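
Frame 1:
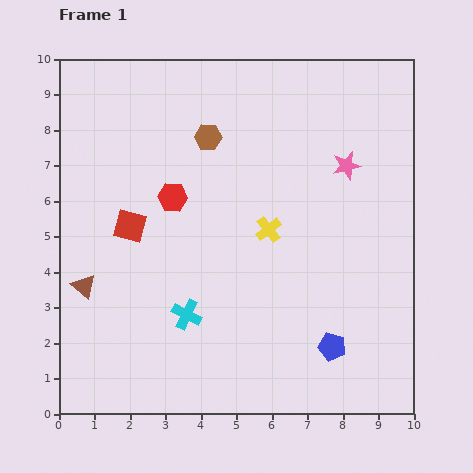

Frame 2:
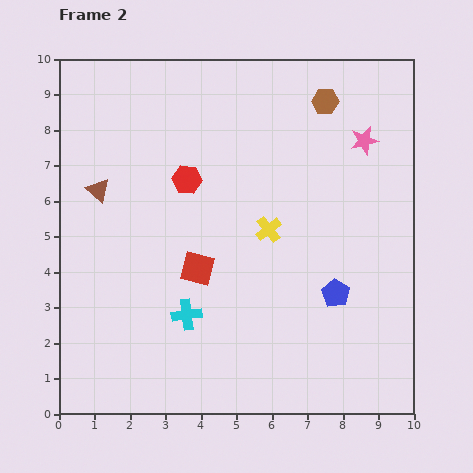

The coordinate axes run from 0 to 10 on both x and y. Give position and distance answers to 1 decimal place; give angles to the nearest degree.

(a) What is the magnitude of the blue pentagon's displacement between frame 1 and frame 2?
1.5

The blue pentagon moved from (7.7, 1.9) to (7.8, 3.4), a distance of √(0.1² + 1.5²) ≈ 1.5.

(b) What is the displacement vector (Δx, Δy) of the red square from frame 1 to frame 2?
(1.9, -1.2)

The red square was at (2.0, 5.3) in frame 1 and (3.9, 4.1) in frame 2.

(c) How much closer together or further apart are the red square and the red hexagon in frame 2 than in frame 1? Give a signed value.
+1.1

Distance in frame 1: 1.4. Distance in frame 2: 2.5.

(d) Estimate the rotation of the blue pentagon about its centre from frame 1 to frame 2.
18° clockwise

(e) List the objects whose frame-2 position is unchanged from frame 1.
the yellow cross, the cyan cross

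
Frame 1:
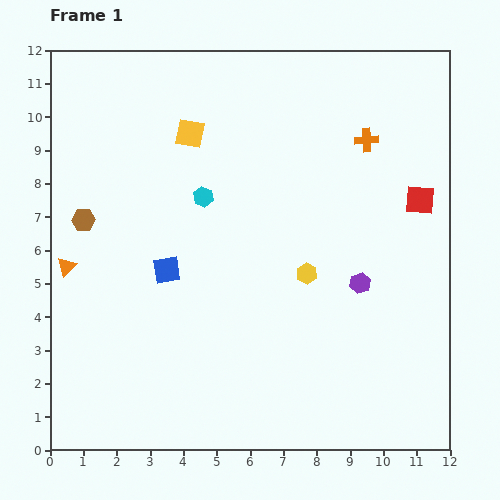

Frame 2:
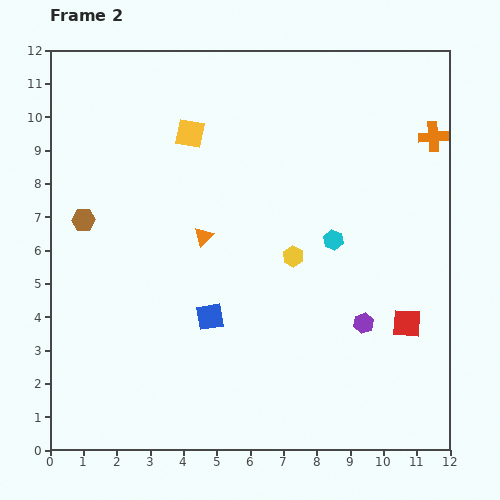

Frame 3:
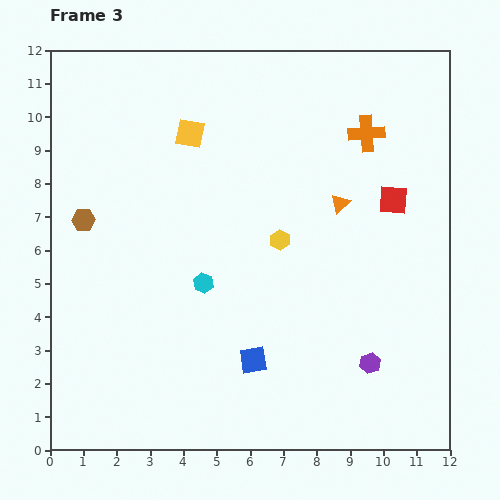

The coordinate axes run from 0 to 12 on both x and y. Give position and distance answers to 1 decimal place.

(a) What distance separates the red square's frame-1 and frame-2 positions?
3.7

The red square moved from (11.1, 7.5) to (10.7, 3.8), a distance of √(0.4² + 3.7²) ≈ 3.7.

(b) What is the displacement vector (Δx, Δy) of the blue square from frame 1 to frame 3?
(2.6, -2.7)

The blue square was at (3.5, 5.4) in frame 1 and (6.1, 2.7) in frame 3.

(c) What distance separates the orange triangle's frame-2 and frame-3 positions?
4.2

The orange triangle moved from (4.6, 6.4) to (8.7, 7.4), a distance of √(4.1² + 1.0²) ≈ 4.2.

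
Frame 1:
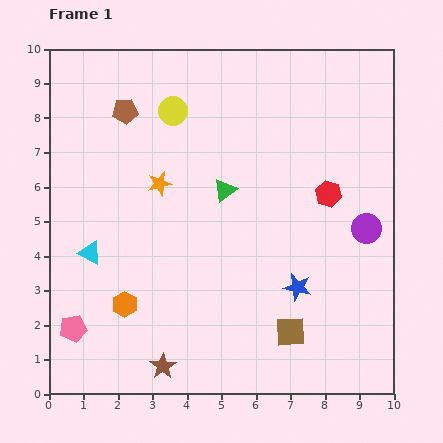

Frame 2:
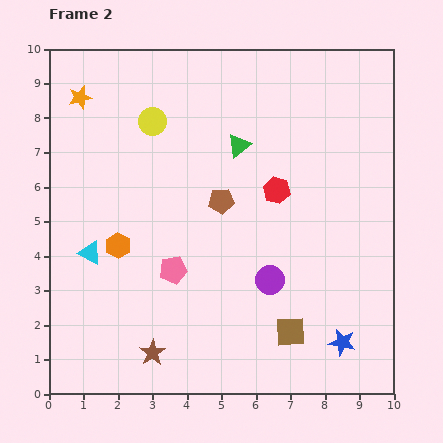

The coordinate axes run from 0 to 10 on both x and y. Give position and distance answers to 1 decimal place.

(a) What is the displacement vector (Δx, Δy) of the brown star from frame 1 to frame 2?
(-0.3, 0.4)

The brown star was at (3.3, 0.8) in frame 1 and (3.0, 1.2) in frame 2.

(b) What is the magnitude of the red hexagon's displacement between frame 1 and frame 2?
1.5

The red hexagon moved from (8.1, 5.8) to (6.6, 5.9), a distance of √(1.5² + 0.1²) ≈ 1.5.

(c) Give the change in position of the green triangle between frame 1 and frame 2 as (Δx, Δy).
(0.4, 1.3)

The green triangle was at (5.1, 5.9) in frame 1 and (5.5, 7.2) in frame 2.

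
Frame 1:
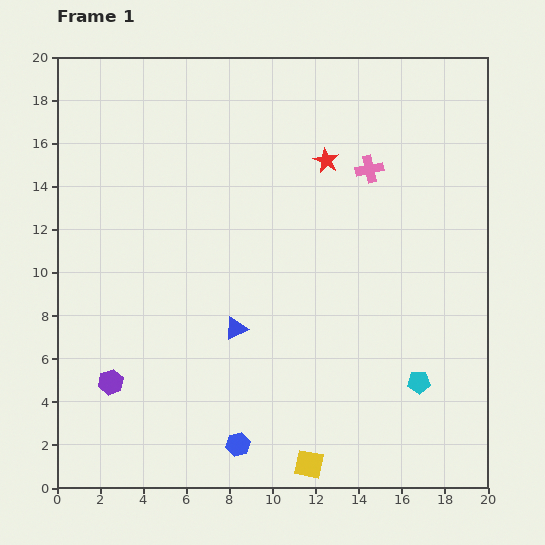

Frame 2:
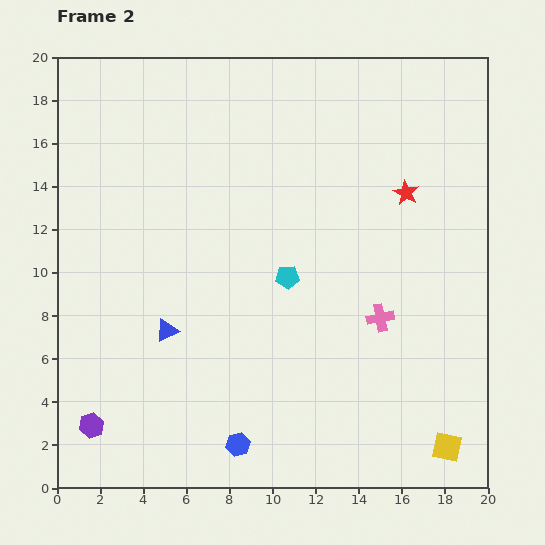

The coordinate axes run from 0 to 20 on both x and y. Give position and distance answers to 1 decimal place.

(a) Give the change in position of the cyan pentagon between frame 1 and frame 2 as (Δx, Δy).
(-6.1, 4.9)

The cyan pentagon was at (16.8, 4.9) in frame 1 and (10.7, 9.8) in frame 2.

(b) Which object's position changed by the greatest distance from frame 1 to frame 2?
the cyan pentagon

(moved 7.8; next 6.9)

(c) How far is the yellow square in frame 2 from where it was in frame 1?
6.4

The yellow square moved from (11.7, 1.1) to (18.1, 1.9), a distance of √(6.4² + 0.8²) ≈ 6.4.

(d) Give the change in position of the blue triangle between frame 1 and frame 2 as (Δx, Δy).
(-3.2, -0.1)

The blue triangle was at (8.3, 7.4) in frame 1 and (5.1, 7.3) in frame 2.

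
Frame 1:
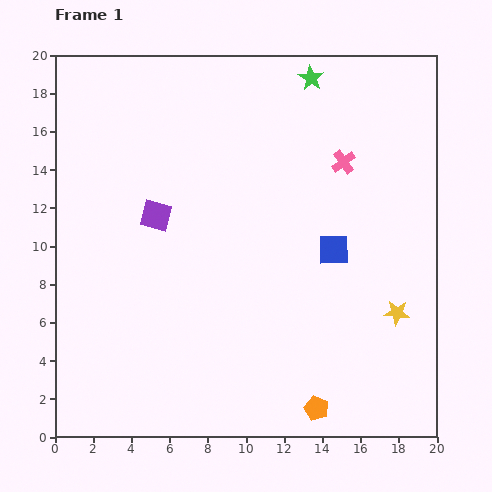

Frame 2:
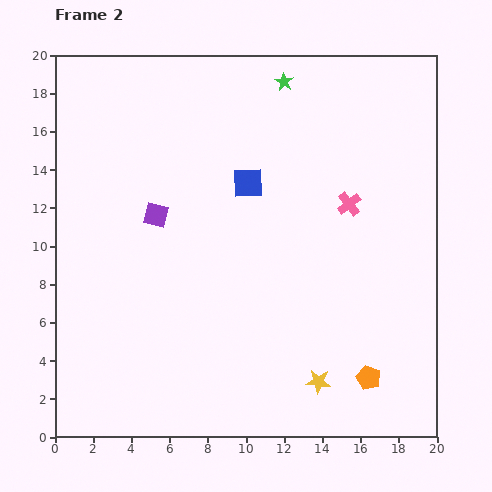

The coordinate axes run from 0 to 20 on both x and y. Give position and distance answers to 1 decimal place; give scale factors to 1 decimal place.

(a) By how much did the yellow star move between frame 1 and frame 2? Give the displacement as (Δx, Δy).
(-4.1, -3.6)

The yellow star was at (17.9, 6.5) in frame 1 and (13.8, 2.9) in frame 2.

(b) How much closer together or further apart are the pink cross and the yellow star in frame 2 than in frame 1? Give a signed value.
+1.0

Distance in frame 1: 8.4. Distance in frame 2: 9.4.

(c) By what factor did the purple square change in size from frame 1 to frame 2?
0.8×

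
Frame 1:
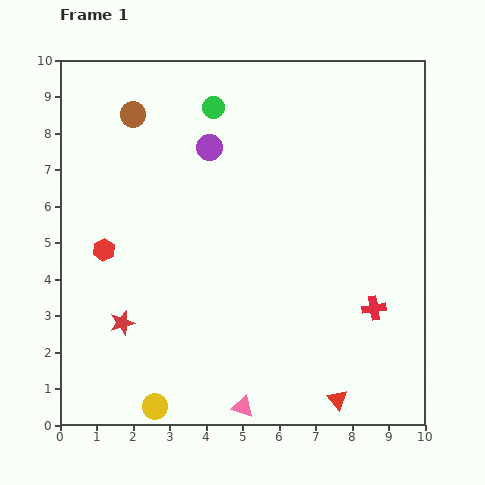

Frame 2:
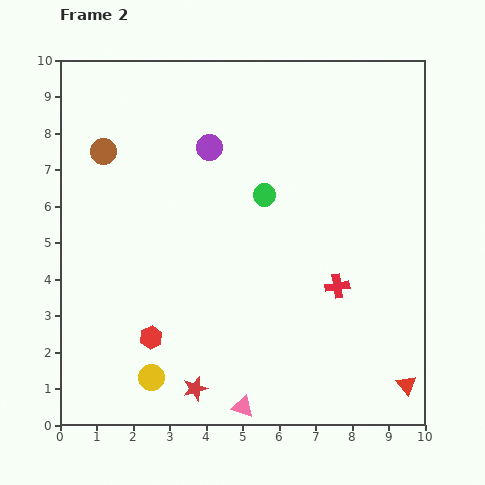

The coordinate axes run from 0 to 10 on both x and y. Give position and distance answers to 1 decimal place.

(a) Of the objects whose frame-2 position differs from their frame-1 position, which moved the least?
the yellow circle

(moved 0.8)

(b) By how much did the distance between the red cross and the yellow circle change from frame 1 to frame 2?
-0.9

Distance in frame 1: 6.6. Distance in frame 2: 5.7.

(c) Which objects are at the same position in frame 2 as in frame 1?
the purple circle, the pink triangle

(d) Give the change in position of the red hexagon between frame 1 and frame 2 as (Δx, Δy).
(1.3, -2.4)

The red hexagon was at (1.2, 4.8) in frame 1 and (2.5, 2.4) in frame 2.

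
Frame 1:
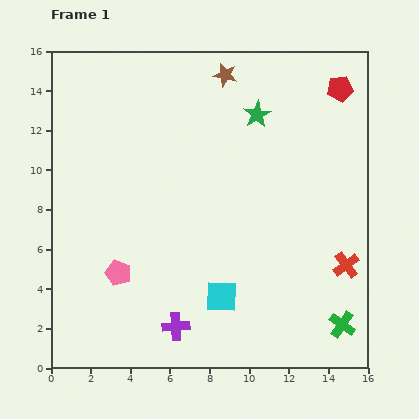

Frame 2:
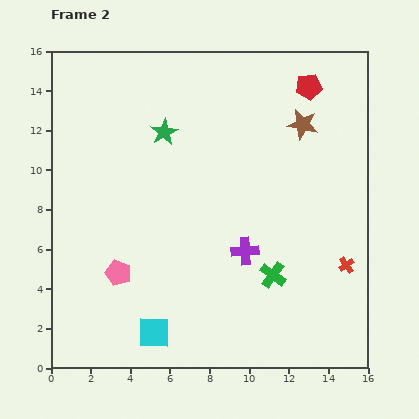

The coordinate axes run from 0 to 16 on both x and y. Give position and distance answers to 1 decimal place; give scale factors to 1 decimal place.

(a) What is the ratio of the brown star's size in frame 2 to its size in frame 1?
1.3×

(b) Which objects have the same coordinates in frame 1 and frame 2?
the pink pentagon, the red cross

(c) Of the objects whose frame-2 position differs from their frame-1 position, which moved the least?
the red pentagon

(moved 1.6)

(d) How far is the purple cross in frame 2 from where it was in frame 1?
5.2

The purple cross moved from (6.3, 2.1) to (9.8, 5.9), a distance of √(3.5² + 3.8²) ≈ 5.2.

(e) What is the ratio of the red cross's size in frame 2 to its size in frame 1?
0.6×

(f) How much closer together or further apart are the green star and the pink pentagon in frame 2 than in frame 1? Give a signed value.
-3.1

Distance in frame 1: 10.6. Distance in frame 2: 7.5.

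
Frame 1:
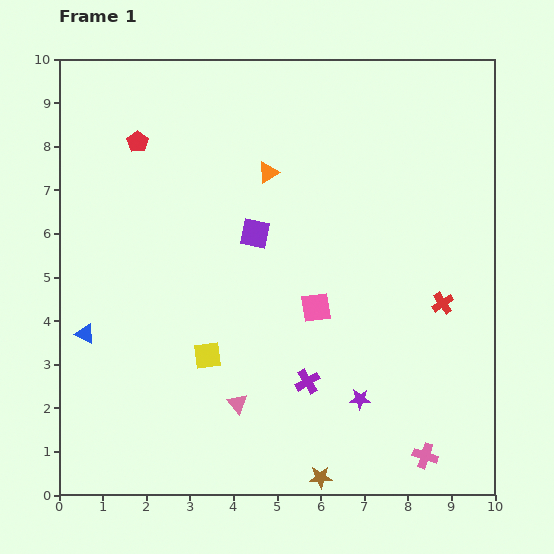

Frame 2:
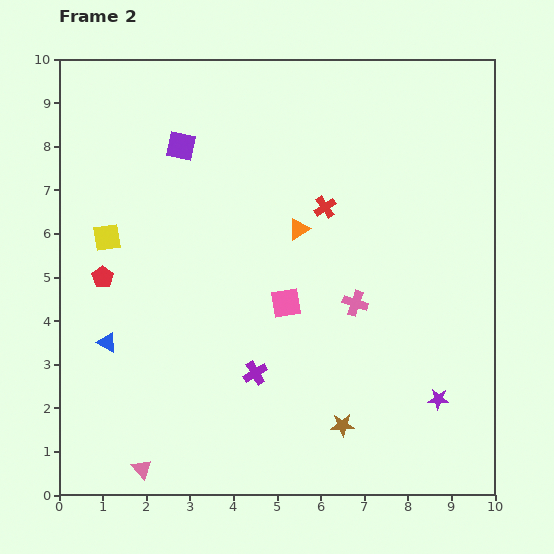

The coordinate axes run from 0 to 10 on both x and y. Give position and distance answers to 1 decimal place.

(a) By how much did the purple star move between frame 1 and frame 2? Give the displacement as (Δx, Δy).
(1.8, 0.0)

The purple star was at (6.9, 2.2) in frame 1 and (8.7, 2.2) in frame 2.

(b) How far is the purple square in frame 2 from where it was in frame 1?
2.6

The purple square moved from (4.5, 6.0) to (2.8, 8.0), a distance of √(1.7² + 2.0²) ≈ 2.6.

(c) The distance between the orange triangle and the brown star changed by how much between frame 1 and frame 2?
-2.5

Distance in frame 1: 7.1. Distance in frame 2: 4.6.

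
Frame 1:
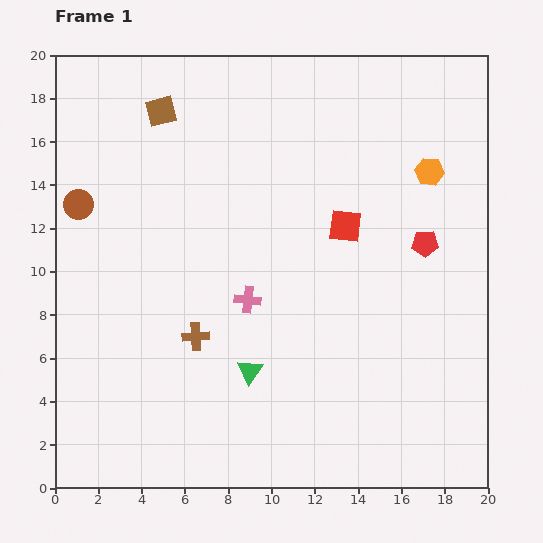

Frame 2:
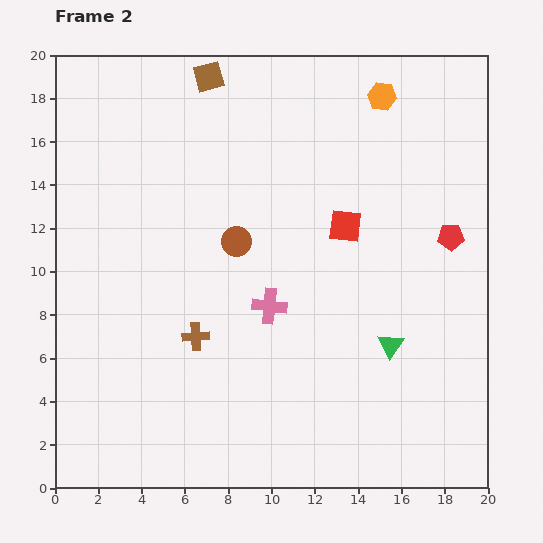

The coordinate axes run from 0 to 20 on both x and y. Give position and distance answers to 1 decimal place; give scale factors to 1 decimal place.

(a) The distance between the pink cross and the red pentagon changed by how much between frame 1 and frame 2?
+0.4

Distance in frame 1: 8.6. Distance in frame 2: 9.0.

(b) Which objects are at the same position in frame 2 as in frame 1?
the brown cross, the red square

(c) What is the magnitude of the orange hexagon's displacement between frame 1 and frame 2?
4.1

The orange hexagon moved from (17.3, 14.6) to (15.1, 18.1), a distance of √(2.2² + 3.5²) ≈ 4.1.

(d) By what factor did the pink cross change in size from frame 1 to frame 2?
1.3×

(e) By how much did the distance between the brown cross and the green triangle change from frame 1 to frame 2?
+6.0

Distance in frame 1: 3.0. Distance in frame 2: 9.0.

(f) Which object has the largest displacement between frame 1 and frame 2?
the brown circle

(moved 7.5; next 6.6)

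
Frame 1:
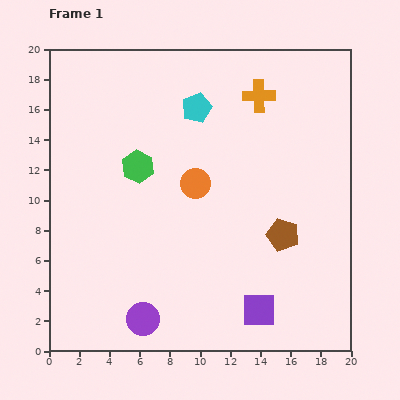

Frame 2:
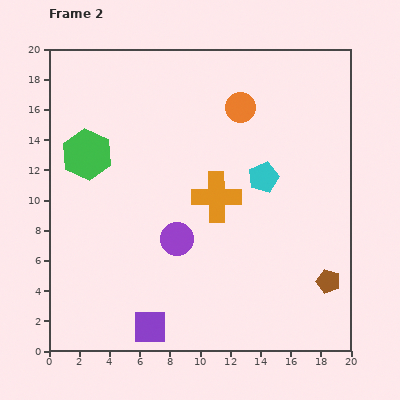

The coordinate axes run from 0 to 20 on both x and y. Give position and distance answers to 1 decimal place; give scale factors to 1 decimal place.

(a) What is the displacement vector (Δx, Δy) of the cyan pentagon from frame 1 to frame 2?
(4.4, -4.6)

The cyan pentagon was at (9.8, 16.1) in frame 1 and (14.2, 11.5) in frame 2.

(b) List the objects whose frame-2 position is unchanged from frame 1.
none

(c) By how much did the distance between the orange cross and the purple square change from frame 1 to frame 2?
-4.5

Distance in frame 1: 14.2. Distance in frame 2: 9.7.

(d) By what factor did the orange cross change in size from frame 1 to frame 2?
1.5×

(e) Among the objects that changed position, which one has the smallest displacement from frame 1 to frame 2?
the green hexagon

(moved 3.5)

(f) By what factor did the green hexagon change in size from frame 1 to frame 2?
1.5×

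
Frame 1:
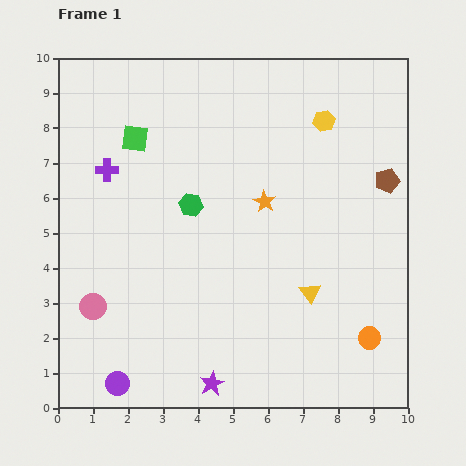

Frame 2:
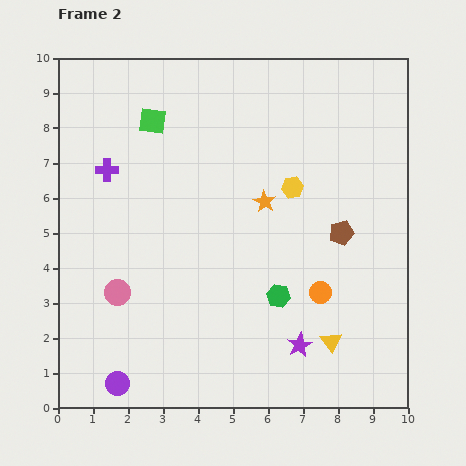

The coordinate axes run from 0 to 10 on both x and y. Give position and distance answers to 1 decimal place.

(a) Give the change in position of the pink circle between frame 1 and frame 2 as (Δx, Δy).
(0.7, 0.4)

The pink circle was at (1.0, 2.9) in frame 1 and (1.7, 3.3) in frame 2.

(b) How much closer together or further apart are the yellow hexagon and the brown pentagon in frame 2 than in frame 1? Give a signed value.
-0.6

Distance in frame 1: 2.5. Distance in frame 2: 1.9.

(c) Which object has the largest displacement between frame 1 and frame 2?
the green hexagon

(moved 3.6; next 2.7)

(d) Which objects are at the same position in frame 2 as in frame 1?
the orange star, the purple circle, the purple cross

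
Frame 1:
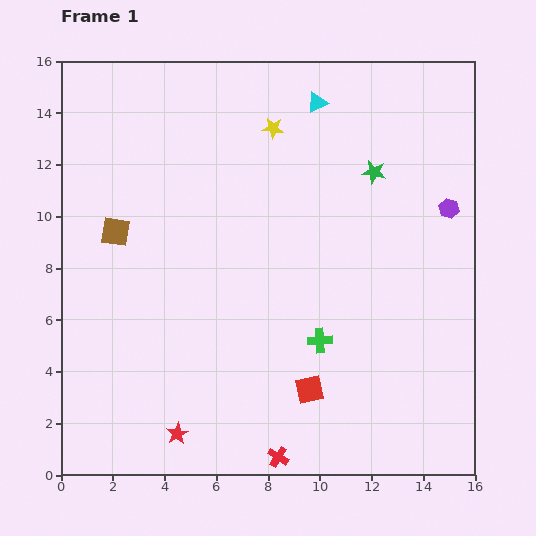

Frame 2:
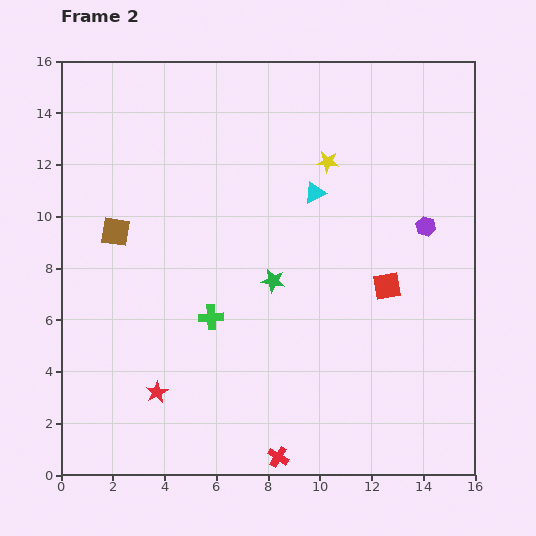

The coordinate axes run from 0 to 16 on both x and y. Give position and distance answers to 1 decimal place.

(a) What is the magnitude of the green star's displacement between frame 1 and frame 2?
5.7

The green star moved from (12.1, 11.7) to (8.2, 7.5), a distance of √(3.9² + 4.2²) ≈ 5.7.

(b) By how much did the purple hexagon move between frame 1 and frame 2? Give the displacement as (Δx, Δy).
(-0.9, -0.7)

The purple hexagon was at (15.0, 10.3) in frame 1 and (14.1, 9.6) in frame 2.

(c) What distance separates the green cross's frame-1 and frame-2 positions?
4.3

The green cross moved from (10.0, 5.2) to (5.8, 6.1), a distance of √(4.2² + 0.9²) ≈ 4.3.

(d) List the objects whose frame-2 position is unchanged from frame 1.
the brown square, the red cross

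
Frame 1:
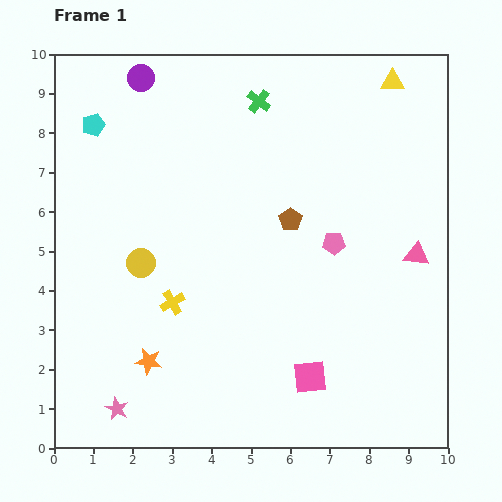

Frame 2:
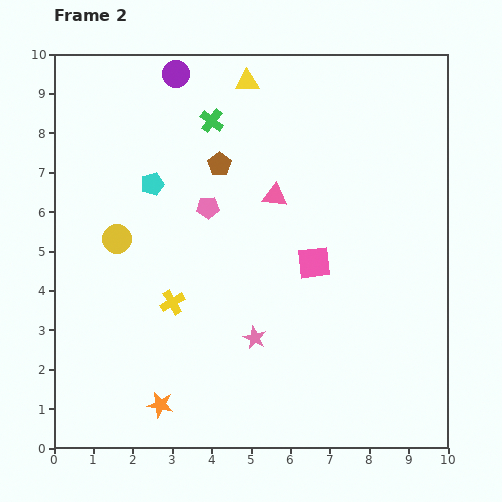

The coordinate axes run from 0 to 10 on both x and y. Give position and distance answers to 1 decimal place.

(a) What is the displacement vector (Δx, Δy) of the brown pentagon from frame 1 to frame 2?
(-1.8, 1.4)

The brown pentagon was at (6.0, 5.8) in frame 1 and (4.2, 7.2) in frame 2.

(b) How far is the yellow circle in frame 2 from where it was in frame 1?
0.8

The yellow circle moved from (2.2, 4.7) to (1.6, 5.3), a distance of √(0.6² + 0.6²) ≈ 0.8.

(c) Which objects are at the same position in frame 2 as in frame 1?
the yellow cross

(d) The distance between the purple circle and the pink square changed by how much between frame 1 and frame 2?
-2.8

Distance in frame 1: 8.7. Distance in frame 2: 5.9.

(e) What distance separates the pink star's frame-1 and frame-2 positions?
3.9

The pink star moved from (1.6, 1.0) to (5.1, 2.8), a distance of √(3.5² + 1.8²) ≈ 3.9.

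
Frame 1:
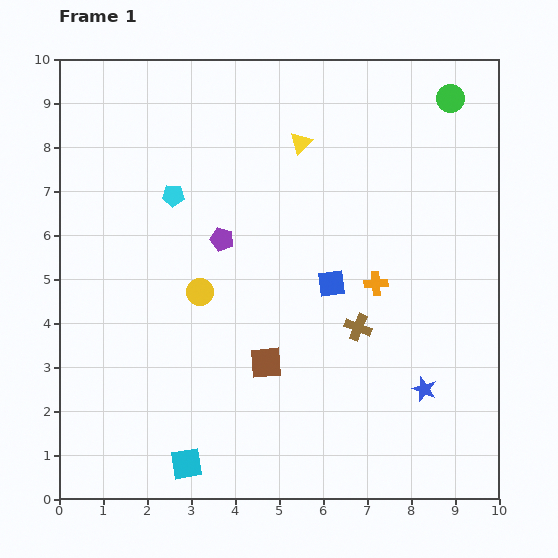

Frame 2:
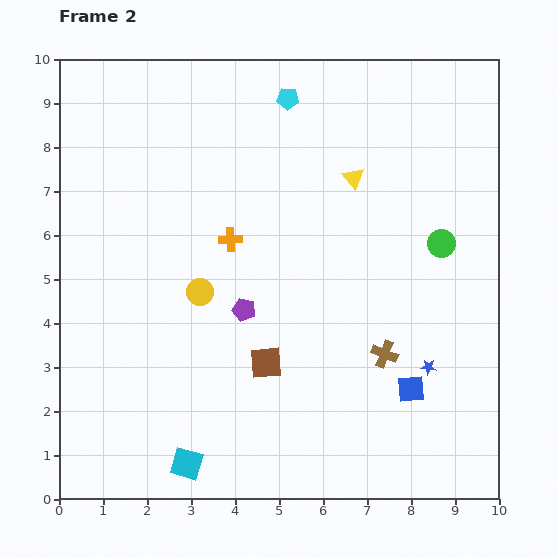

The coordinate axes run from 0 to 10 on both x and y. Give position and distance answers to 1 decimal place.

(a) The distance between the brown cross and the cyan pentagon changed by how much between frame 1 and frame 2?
+1.0

Distance in frame 1: 5.2. Distance in frame 2: 6.2.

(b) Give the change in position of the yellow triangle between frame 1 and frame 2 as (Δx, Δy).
(1.2, -0.8)

The yellow triangle was at (5.5, 8.1) in frame 1 and (6.7, 7.3) in frame 2.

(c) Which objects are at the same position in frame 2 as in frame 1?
the cyan square, the brown square, the yellow circle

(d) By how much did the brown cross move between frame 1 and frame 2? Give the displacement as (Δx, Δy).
(0.6, -0.6)

The brown cross was at (6.8, 3.9) in frame 1 and (7.4, 3.3) in frame 2.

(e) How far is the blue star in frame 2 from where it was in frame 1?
0.5

The blue star moved from (8.3, 2.5) to (8.4, 3.0), a distance of √(0.1² + 0.5²) ≈ 0.5.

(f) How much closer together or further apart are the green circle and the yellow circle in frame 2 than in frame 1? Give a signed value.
-1.6

Distance in frame 1: 7.2. Distance in frame 2: 5.6.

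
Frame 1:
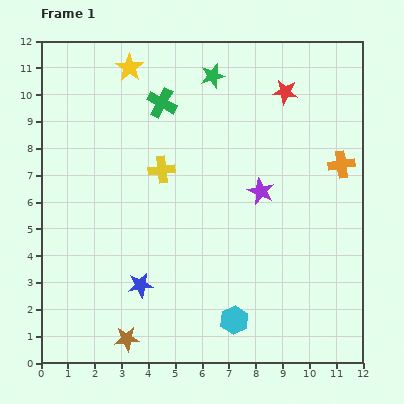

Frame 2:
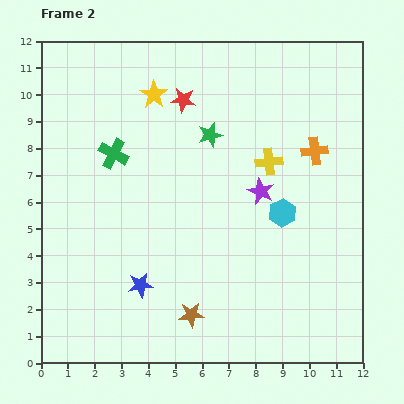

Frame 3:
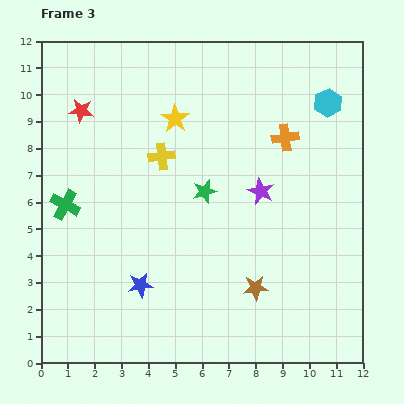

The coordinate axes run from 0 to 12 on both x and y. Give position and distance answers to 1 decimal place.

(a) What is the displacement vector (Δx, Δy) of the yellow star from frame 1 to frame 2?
(0.9, -1.0)

The yellow star was at (3.3, 11.0) in frame 1 and (4.2, 10.0) in frame 2.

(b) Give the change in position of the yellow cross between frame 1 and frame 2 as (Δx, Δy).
(4.0, 0.3)

The yellow cross was at (4.5, 7.2) in frame 1 and (8.5, 7.5) in frame 2.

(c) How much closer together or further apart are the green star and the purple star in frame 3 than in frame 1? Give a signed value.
-2.6

Distance in frame 1: 4.7. Distance in frame 3: 2.1.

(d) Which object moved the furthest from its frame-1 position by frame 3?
the cyan hexagon

(moved 8.8; next 7.6)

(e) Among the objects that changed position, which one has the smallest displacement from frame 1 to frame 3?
the yellow cross

(moved 0.5)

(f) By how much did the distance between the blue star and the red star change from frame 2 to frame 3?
-0.2

Distance in frame 2: 7.1. Distance in frame 3: 6.9.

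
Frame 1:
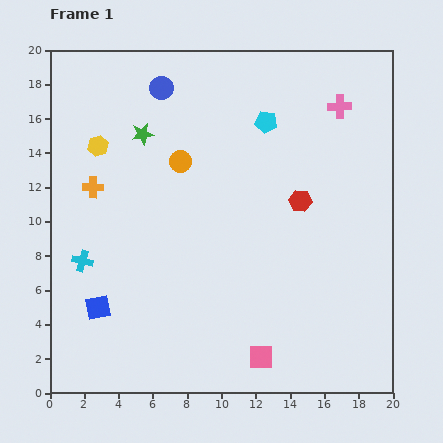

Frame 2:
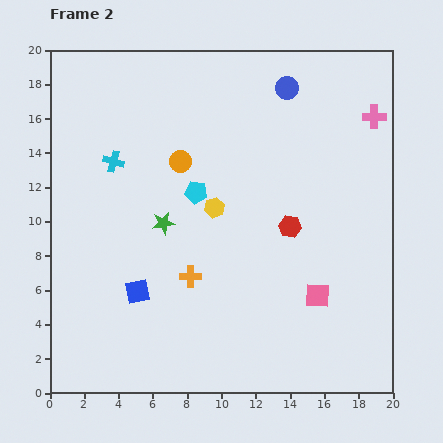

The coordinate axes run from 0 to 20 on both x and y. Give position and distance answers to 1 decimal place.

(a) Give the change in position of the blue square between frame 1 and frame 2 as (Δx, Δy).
(2.3, 0.9)

The blue square was at (2.8, 5.0) in frame 1 and (5.1, 5.9) in frame 2.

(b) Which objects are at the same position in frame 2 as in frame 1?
the orange circle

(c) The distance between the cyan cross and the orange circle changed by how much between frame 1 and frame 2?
-4.2

Distance in frame 1: 8.1. Distance in frame 2: 3.9.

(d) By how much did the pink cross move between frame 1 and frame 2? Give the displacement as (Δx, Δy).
(2.0, -0.6)

The pink cross was at (16.9, 16.7) in frame 1 and (18.9, 16.1) in frame 2.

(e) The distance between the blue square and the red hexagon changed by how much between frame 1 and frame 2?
-3.6

Distance in frame 1: 13.3. Distance in frame 2: 9.7.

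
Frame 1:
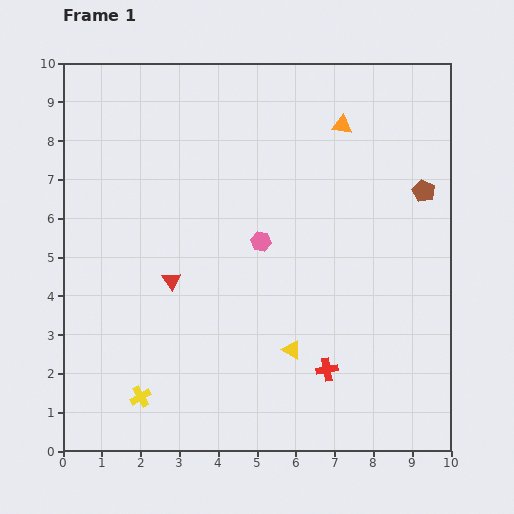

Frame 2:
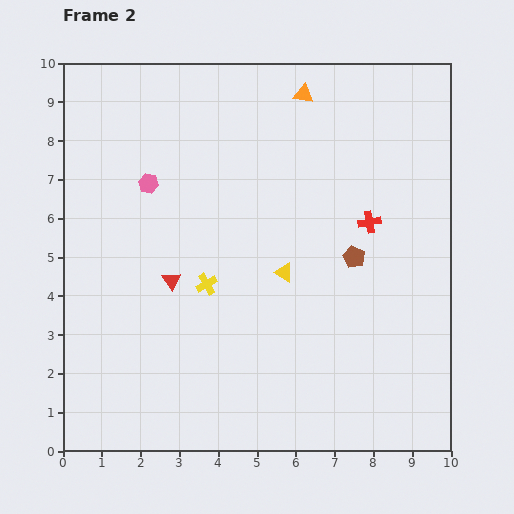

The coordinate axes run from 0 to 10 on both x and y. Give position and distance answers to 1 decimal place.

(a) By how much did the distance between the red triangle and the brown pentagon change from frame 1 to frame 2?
-2.2

Distance in frame 1: 6.9. Distance in frame 2: 4.7.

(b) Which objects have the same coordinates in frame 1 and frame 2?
the red triangle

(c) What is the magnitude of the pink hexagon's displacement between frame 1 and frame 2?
3.3

The pink hexagon moved from (5.1, 5.4) to (2.2, 6.9), a distance of √(2.9² + 1.5²) ≈ 3.3.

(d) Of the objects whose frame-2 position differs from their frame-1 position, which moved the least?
the orange triangle

(moved 1.3)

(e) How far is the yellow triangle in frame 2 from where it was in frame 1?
2.0

The yellow triangle moved from (5.9, 2.6) to (5.7, 4.6), a distance of √(0.2² + 2.0²) ≈ 2.0.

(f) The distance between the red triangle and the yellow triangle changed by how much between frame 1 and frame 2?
-0.7

Distance in frame 1: 3.6. Distance in frame 2: 2.9.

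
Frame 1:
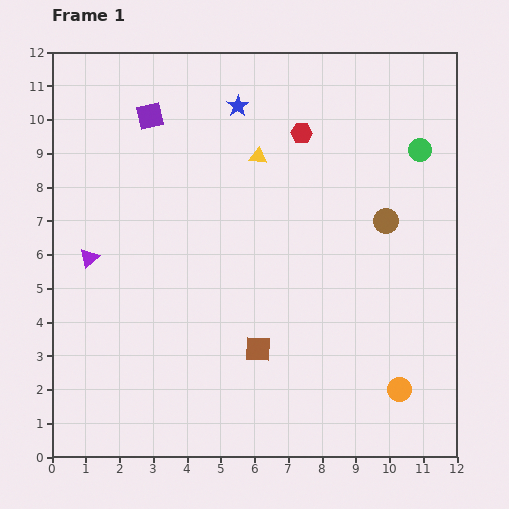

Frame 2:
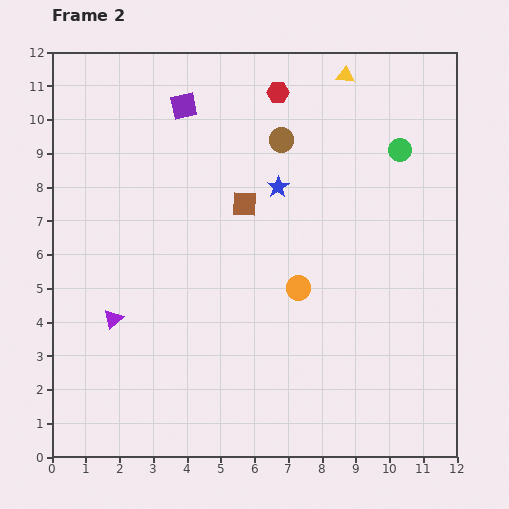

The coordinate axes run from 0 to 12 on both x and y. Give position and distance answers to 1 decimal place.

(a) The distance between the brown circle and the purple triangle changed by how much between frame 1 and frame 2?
-1.6

Distance in frame 1: 8.9. Distance in frame 2: 7.3.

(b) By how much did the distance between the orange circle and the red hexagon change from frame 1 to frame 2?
-2.3

Distance in frame 1: 8.1. Distance in frame 2: 5.8.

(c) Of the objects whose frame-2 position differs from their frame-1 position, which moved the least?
the green circle

(moved 0.6)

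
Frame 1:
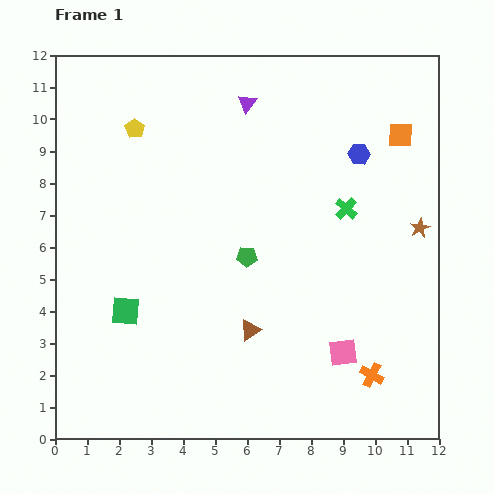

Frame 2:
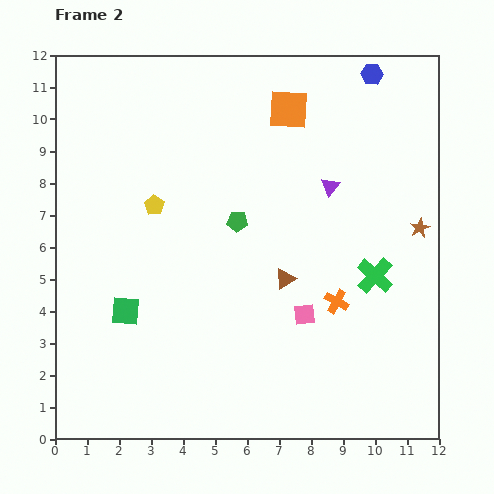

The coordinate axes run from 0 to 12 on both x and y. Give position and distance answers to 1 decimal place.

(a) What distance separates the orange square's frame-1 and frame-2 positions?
3.6

The orange square moved from (10.8, 9.5) to (7.3, 10.3), a distance of √(3.5² + 0.8²) ≈ 3.6.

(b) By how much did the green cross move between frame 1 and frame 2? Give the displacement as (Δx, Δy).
(0.9, -2.1)

The green cross was at (9.1, 7.2) in frame 1 and (10.0, 5.1) in frame 2.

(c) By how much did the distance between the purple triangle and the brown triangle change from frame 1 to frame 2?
-3.9

Distance in frame 1: 7.1. Distance in frame 2: 3.2.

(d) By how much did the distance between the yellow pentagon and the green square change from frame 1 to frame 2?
-2.3

Distance in frame 1: 5.7. Distance in frame 2: 3.4.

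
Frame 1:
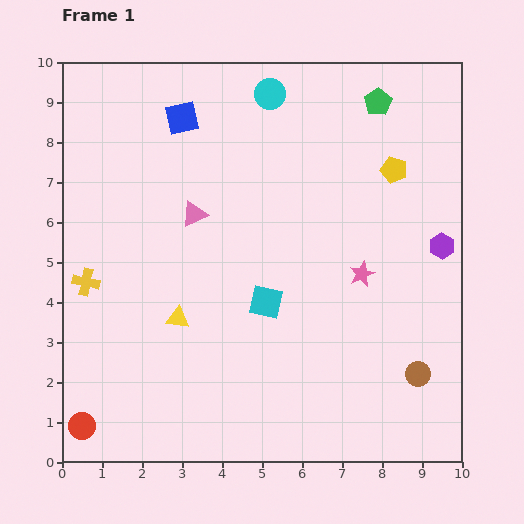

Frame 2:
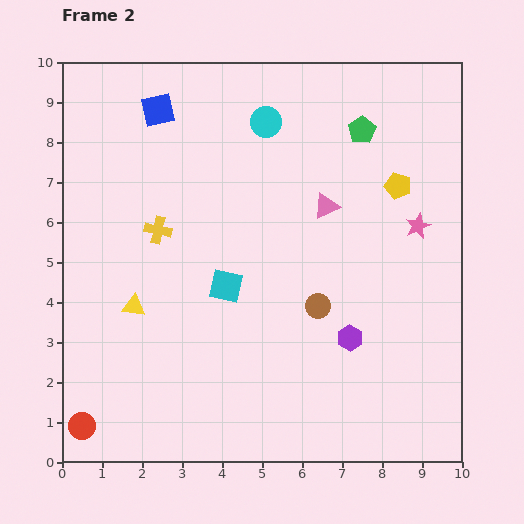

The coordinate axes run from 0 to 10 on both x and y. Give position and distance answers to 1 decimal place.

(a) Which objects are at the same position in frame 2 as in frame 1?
the red circle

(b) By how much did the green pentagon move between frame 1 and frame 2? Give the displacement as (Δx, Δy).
(-0.4, -0.7)

The green pentagon was at (7.9, 9.0) in frame 1 and (7.5, 8.3) in frame 2.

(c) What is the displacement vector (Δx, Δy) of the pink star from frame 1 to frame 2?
(1.4, 1.2)

The pink star was at (7.5, 4.7) in frame 1 and (8.9, 5.9) in frame 2.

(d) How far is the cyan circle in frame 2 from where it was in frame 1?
0.7

The cyan circle moved from (5.2, 9.2) to (5.1, 8.5), a distance of √(0.1² + 0.7²) ≈ 0.7.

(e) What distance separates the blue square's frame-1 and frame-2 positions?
0.6

The blue square moved from (3.0, 8.6) to (2.4, 8.8), a distance of √(0.6² + 0.2²) ≈ 0.6.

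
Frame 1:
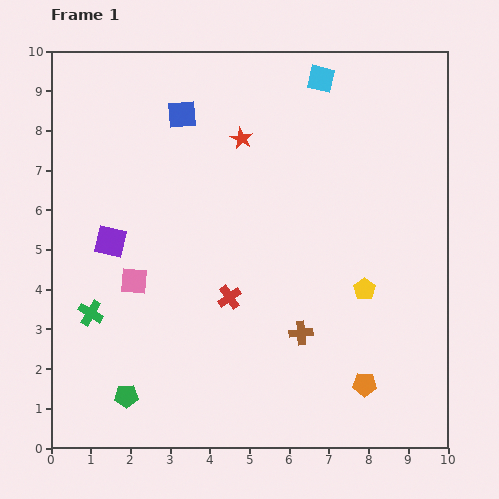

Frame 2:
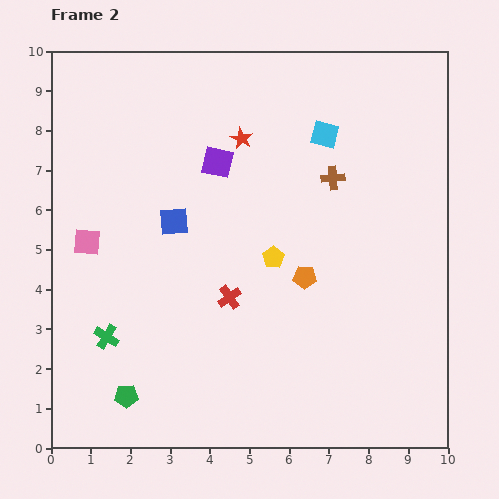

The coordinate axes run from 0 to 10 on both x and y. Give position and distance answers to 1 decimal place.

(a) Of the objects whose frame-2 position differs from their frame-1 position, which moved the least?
the green cross

(moved 0.7)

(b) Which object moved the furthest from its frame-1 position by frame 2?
the brown cross

(moved 4.0; next 3.4)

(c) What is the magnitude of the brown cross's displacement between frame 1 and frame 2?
4.0

The brown cross moved from (6.3, 2.9) to (7.1, 6.8), a distance of √(0.8² + 3.9²) ≈ 4.0.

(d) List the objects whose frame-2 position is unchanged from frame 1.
the red star, the green pentagon, the red cross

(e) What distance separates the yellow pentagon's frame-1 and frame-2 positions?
2.4

The yellow pentagon moved from (7.9, 4.0) to (5.6, 4.8), a distance of √(2.3² + 0.8²) ≈ 2.4.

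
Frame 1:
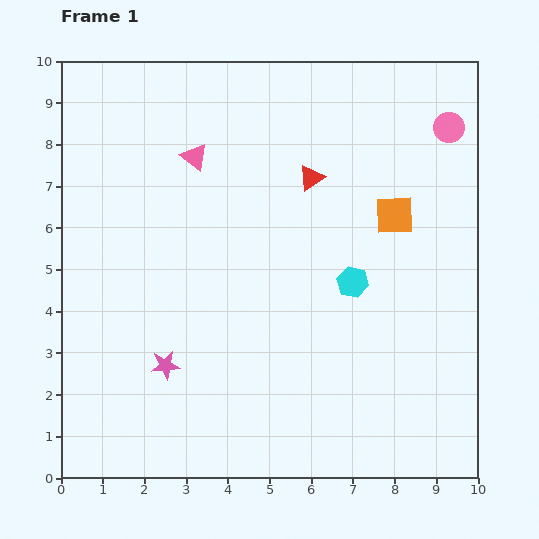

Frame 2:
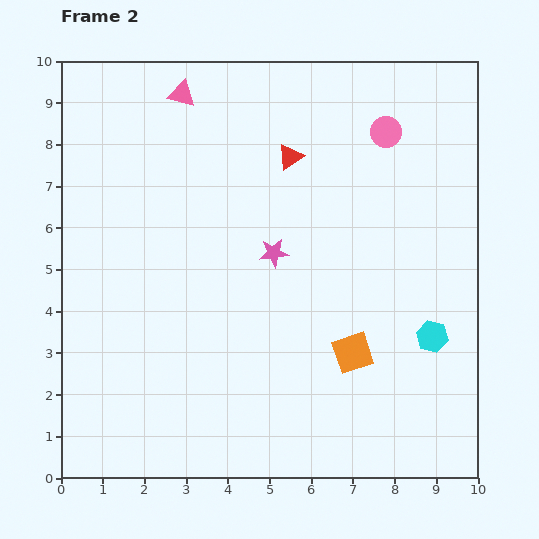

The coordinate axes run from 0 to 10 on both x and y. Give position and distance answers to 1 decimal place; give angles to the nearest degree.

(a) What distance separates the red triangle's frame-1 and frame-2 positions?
0.7

The red triangle moved from (6.0, 7.2) to (5.5, 7.7), a distance of √(0.5² + 0.5²) ≈ 0.7.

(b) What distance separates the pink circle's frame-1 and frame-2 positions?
1.5

The pink circle moved from (9.3, 8.4) to (7.8, 8.3), a distance of √(1.5² + 0.1²) ≈ 1.5.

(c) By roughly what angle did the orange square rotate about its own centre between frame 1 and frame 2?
16° counter-clockwise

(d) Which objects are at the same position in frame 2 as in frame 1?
none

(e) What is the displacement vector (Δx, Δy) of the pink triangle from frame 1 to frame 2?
(-0.3, 1.5)

The pink triangle was at (3.2, 7.7) in frame 1 and (2.9, 9.2) in frame 2.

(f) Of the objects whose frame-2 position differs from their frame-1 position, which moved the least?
the red triangle

(moved 0.7)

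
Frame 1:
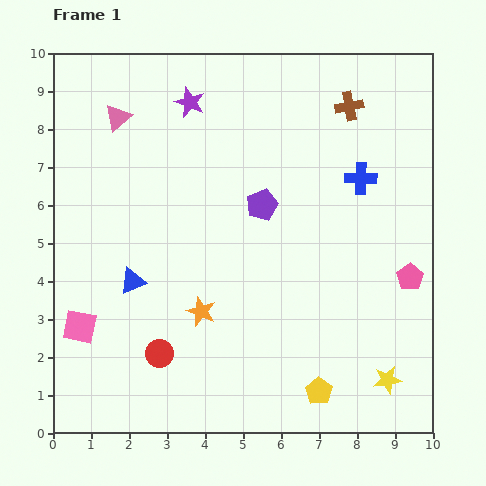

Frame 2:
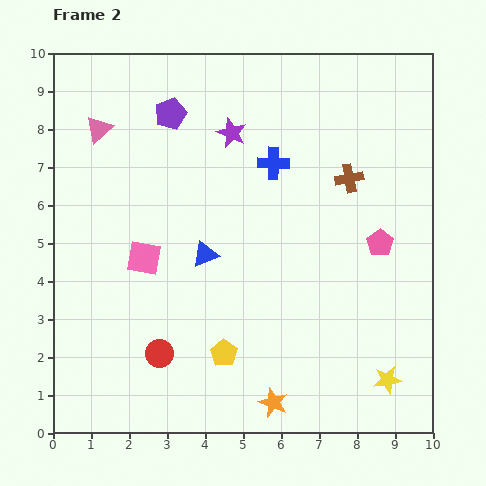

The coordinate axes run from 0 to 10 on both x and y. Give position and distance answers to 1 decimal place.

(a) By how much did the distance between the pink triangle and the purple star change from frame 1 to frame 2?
+1.6

Distance in frame 1: 1.9. Distance in frame 2: 3.5.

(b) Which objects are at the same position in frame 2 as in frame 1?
the yellow star, the red circle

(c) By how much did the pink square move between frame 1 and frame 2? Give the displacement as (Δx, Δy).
(1.7, 1.8)

The pink square was at (0.7, 2.8) in frame 1 and (2.4, 4.6) in frame 2.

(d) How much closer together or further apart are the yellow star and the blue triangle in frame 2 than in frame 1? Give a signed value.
-1.4

Distance in frame 1: 7.2. Distance in frame 2: 5.8.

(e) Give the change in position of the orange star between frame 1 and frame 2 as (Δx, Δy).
(1.9, -2.4)

The orange star was at (3.9, 3.2) in frame 1 and (5.8, 0.8) in frame 2.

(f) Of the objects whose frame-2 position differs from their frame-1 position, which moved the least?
the pink triangle

(moved 0.6)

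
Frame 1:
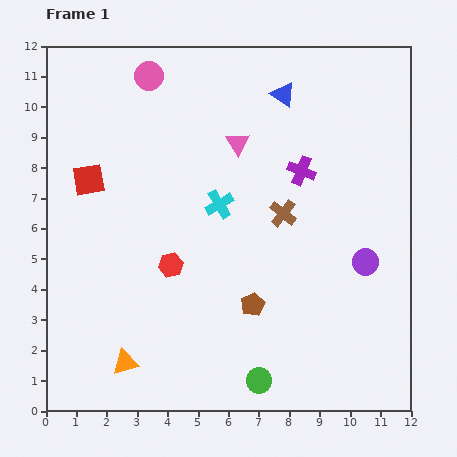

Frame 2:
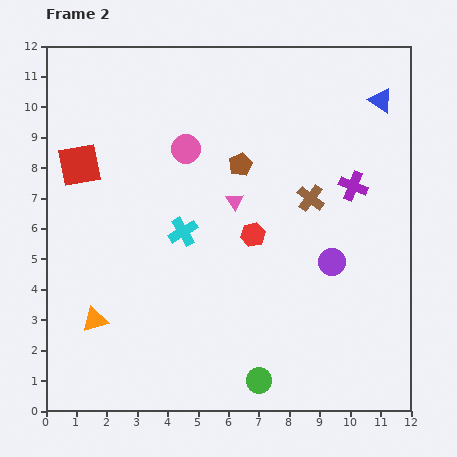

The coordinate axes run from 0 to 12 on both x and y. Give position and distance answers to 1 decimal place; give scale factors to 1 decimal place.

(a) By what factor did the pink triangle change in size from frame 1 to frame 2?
0.7×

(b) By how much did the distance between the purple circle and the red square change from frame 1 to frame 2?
-0.6

Distance in frame 1: 9.5. Distance in frame 2: 8.9.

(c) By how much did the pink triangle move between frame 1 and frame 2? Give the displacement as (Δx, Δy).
(-0.1, -1.9)

The pink triangle was at (6.3, 8.8) in frame 1 and (6.2, 6.9) in frame 2.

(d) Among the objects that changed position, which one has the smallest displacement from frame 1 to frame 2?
the red square

(moved 0.6)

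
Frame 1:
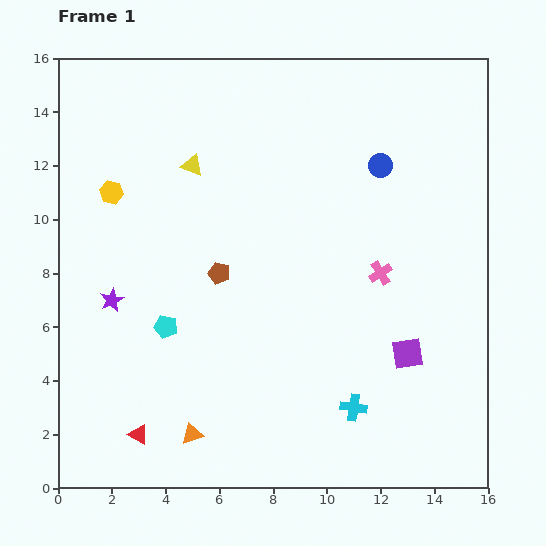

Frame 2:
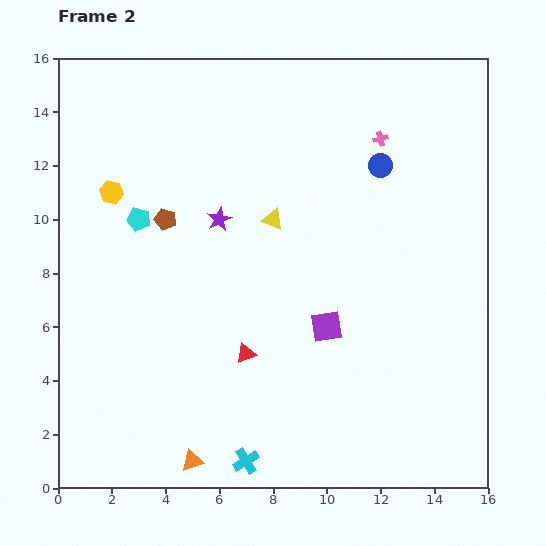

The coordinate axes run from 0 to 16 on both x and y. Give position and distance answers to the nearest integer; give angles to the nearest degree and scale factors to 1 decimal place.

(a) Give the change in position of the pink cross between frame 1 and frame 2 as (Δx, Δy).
(0, 5)

The pink cross was at (12, 8) in frame 1 and (12, 13) in frame 2.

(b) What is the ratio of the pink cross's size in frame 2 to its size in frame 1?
0.6×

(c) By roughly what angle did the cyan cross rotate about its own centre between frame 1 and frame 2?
40° counter-clockwise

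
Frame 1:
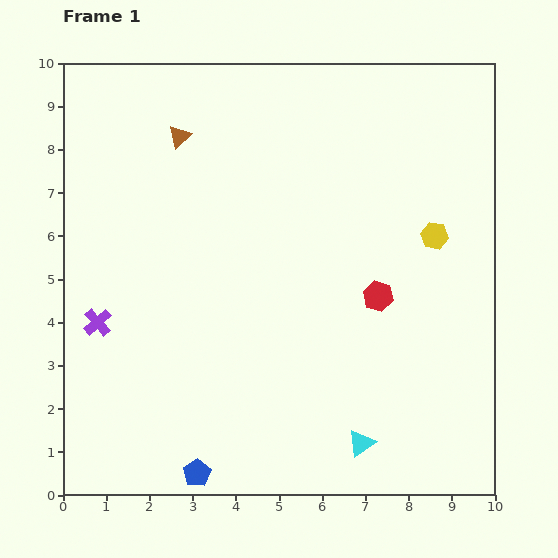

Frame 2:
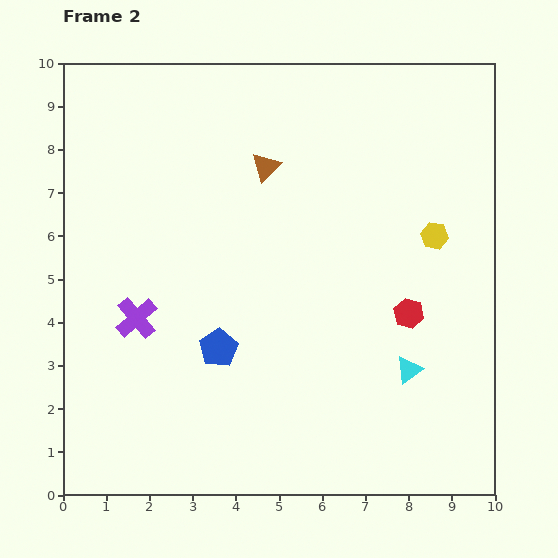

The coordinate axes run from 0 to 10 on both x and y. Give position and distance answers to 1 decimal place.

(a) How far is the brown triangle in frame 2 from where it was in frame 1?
2.1

The brown triangle moved from (2.7, 8.3) to (4.7, 7.6), a distance of √(2.0² + 0.7²) ≈ 2.1.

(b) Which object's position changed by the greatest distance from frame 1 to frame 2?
the blue pentagon

(moved 2.9; next 2.1)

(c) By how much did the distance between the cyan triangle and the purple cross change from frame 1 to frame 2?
-0.3

Distance in frame 1: 6.7. Distance in frame 2: 6.4.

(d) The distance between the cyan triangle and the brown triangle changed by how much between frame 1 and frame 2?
-2.5

Distance in frame 1: 8.2. Distance in frame 2: 5.7.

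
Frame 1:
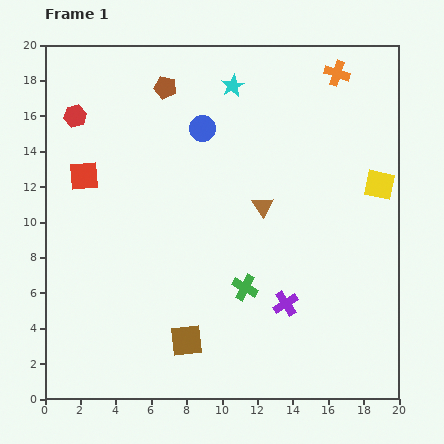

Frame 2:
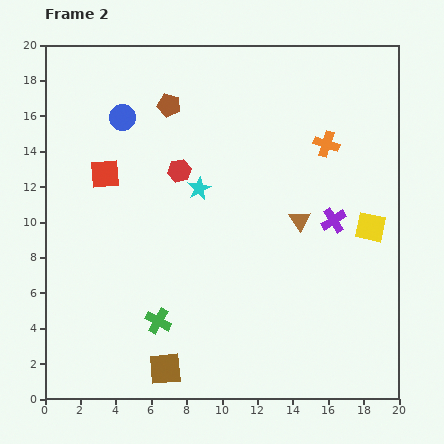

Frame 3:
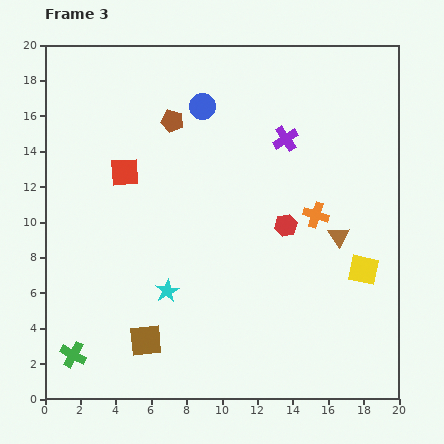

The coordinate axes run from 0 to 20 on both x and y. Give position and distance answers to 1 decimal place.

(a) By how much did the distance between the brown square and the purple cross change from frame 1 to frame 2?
+6.7

Distance in frame 1: 6.0. Distance in frame 2: 12.7.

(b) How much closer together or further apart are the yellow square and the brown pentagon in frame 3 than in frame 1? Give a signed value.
+0.4

Distance in frame 1: 13.3. Distance in frame 3: 13.7.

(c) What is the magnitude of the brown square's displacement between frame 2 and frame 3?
1.9

The brown square moved from (6.8, 1.7) to (5.7, 3.3), a distance of √(1.1² + 1.6²) ≈ 1.9.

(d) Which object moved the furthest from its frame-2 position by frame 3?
the red hexagon

(moved 6.8; next 6.1)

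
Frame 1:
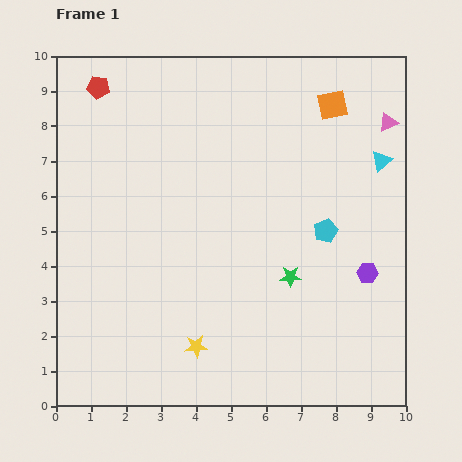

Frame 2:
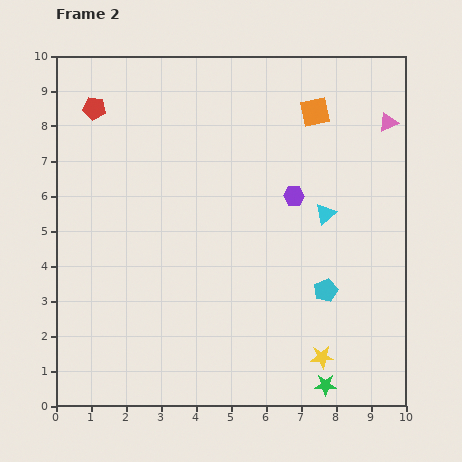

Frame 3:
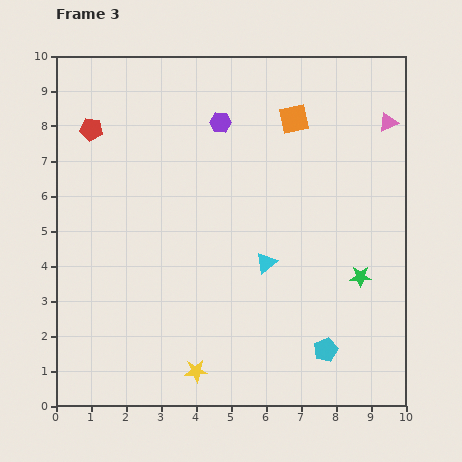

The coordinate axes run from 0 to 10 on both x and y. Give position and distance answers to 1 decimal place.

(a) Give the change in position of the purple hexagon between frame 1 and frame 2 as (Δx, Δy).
(-2.1, 2.2)

The purple hexagon was at (8.9, 3.8) in frame 1 and (6.8, 6.0) in frame 2.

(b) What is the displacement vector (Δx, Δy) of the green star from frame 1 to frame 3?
(2.0, 0.0)

The green star was at (6.7, 3.7) in frame 1 and (8.7, 3.7) in frame 3.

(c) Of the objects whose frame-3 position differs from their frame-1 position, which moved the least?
the yellow star

(moved 0.7)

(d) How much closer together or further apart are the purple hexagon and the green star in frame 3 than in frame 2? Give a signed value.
+0.4

Distance in frame 2: 5.5. Distance in frame 3: 5.9.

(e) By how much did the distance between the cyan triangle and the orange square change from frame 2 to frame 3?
+1.3

Distance in frame 2: 2.9. Distance in frame 3: 4.2.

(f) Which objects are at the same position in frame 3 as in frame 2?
the pink triangle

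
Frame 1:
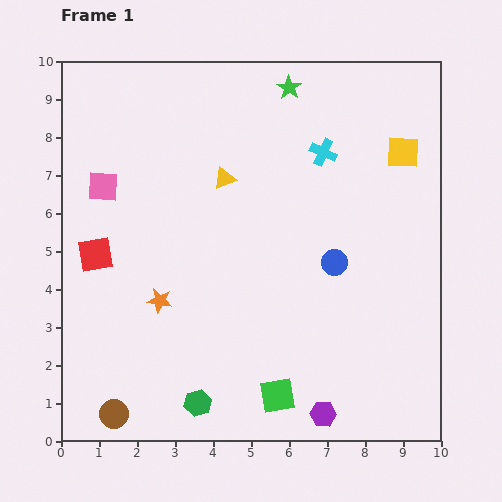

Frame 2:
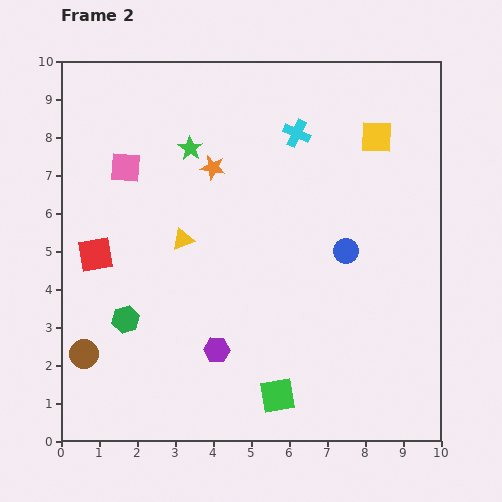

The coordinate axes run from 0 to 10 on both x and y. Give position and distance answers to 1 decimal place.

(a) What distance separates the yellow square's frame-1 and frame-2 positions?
0.8

The yellow square moved from (9.0, 7.6) to (8.3, 8.0), a distance of √(0.7² + 0.4²) ≈ 0.8.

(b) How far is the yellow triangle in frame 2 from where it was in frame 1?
1.9

The yellow triangle moved from (4.3, 6.9) to (3.2, 5.3), a distance of √(1.1² + 1.6²) ≈ 1.9.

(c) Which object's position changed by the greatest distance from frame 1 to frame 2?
the orange star

(moved 3.8; next 3.3)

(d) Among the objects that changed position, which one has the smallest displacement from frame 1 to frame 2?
the blue circle

(moved 0.4)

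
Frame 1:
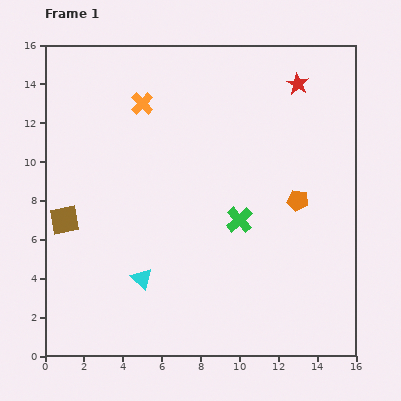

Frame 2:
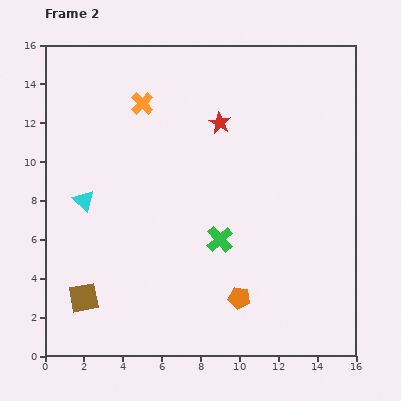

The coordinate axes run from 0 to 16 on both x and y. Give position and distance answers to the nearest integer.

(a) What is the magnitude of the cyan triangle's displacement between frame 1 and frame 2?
5

The cyan triangle moved from (5, 4) to (2, 8), a distance of √(3² + 4²) ≈ 5.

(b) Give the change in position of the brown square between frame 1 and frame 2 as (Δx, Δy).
(1, -4)

The brown square was at (1, 7) in frame 1 and (2, 3) in frame 2.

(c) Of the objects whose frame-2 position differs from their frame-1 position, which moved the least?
the green cross

(moved 1)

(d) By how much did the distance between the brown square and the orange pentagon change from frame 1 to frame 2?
-4

Distance in frame 1: 12. Distance in frame 2: 8.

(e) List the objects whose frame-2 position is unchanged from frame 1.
the orange cross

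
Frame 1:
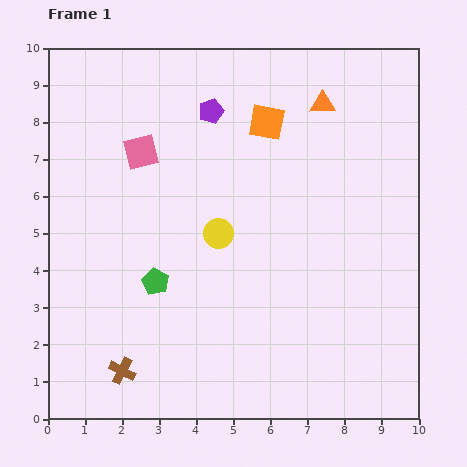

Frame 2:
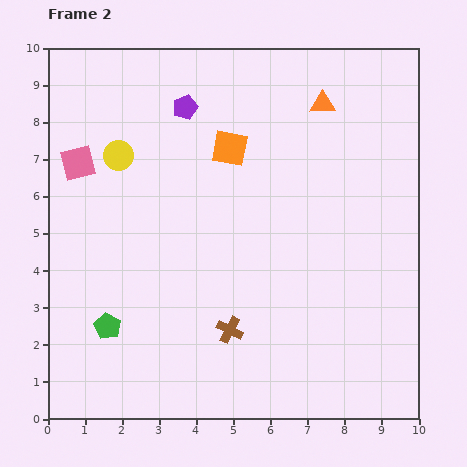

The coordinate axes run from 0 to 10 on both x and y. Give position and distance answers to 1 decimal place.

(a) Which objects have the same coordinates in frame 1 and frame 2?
the orange triangle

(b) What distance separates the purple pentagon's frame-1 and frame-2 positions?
0.7

The purple pentagon moved from (4.4, 8.3) to (3.7, 8.4), a distance of √(0.7² + 0.1²) ≈ 0.7.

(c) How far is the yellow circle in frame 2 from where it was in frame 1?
3.4

The yellow circle moved from (4.6, 5.0) to (1.9, 7.1), a distance of √(2.7² + 2.1²) ≈ 3.4.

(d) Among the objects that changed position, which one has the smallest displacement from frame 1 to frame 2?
the purple pentagon

(moved 0.7)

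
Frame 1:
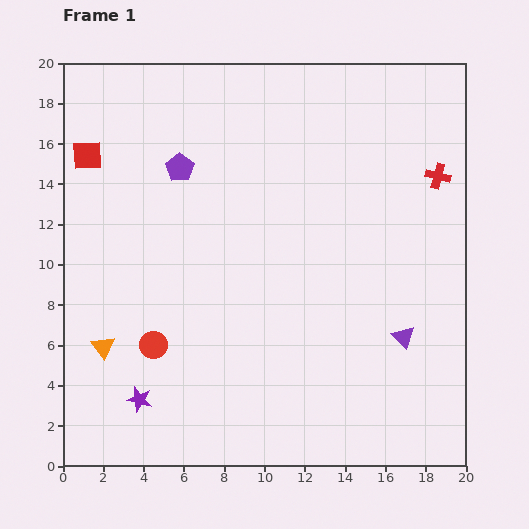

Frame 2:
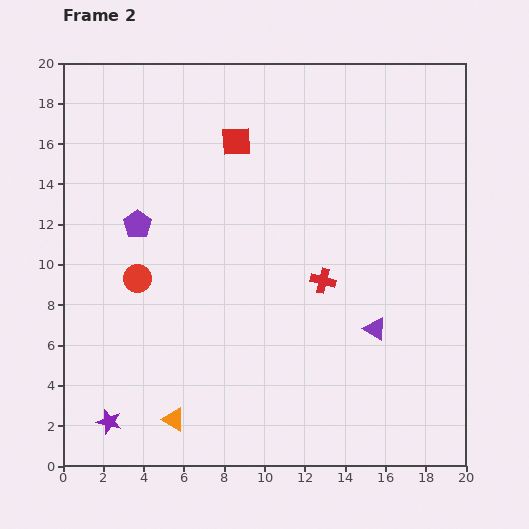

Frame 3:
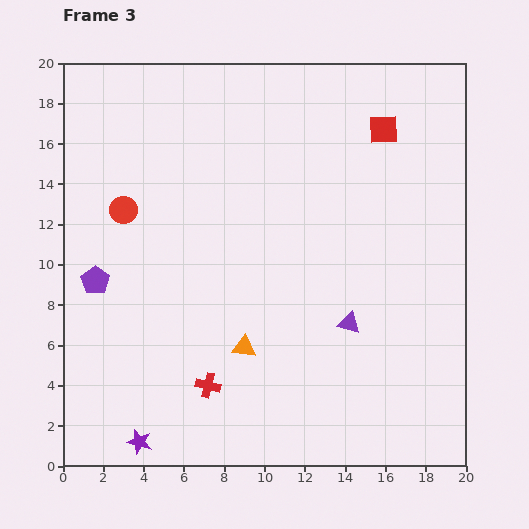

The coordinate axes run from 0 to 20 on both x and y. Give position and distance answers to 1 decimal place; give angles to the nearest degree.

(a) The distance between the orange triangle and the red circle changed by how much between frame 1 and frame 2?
+4.7

Distance in frame 1: 2.5. Distance in frame 2: 7.2.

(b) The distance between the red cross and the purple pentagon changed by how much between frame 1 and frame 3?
-5.2

Distance in frame 1: 12.8. Distance in frame 3: 7.6.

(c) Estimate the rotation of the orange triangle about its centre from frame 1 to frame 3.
47° counter-clockwise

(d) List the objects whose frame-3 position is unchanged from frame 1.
none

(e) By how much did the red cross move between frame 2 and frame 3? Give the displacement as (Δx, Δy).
(-5.7, -5.2)

The red cross was at (12.9, 9.2) in frame 2 and (7.2, 4.0) in frame 3.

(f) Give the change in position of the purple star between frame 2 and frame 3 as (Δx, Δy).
(1.5, -1.0)

The purple star was at (2.3, 2.2) in frame 2 and (3.8, 1.2) in frame 3.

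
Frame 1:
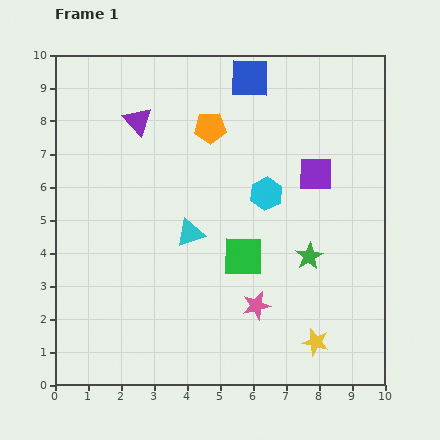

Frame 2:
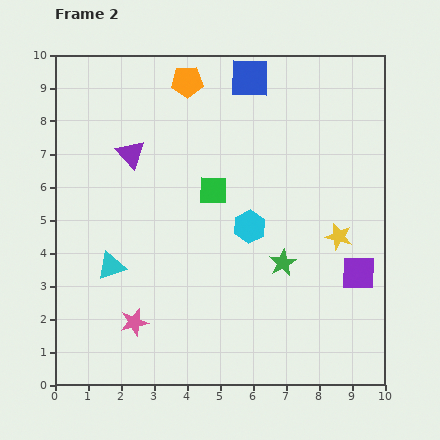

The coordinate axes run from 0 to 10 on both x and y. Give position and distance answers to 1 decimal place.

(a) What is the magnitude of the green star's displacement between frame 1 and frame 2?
0.8

The green star moved from (7.7, 3.9) to (6.9, 3.7), a distance of √(0.8² + 0.2²) ≈ 0.8.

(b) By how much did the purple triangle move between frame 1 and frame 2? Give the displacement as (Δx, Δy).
(-0.2, -1.0)

The purple triangle was at (2.5, 8.0) in frame 1 and (2.3, 7.0) in frame 2.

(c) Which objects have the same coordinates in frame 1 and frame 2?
the blue square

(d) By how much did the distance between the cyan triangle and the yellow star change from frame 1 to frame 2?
+2.0

Distance in frame 1: 5.0. Distance in frame 2: 7.0.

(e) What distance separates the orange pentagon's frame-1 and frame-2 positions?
1.6

The orange pentagon moved from (4.7, 7.8) to (4.0, 9.2), a distance of √(0.7² + 1.4²) ≈ 1.6.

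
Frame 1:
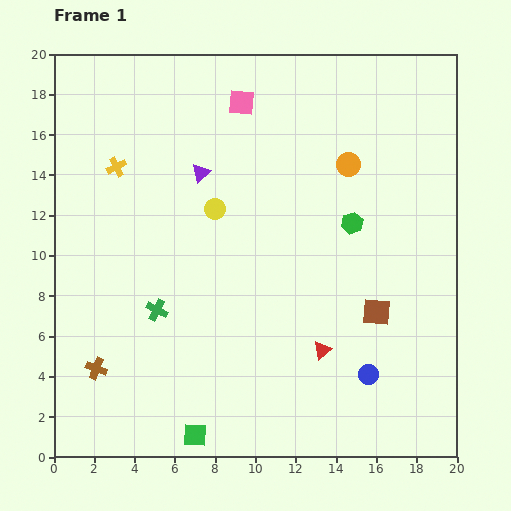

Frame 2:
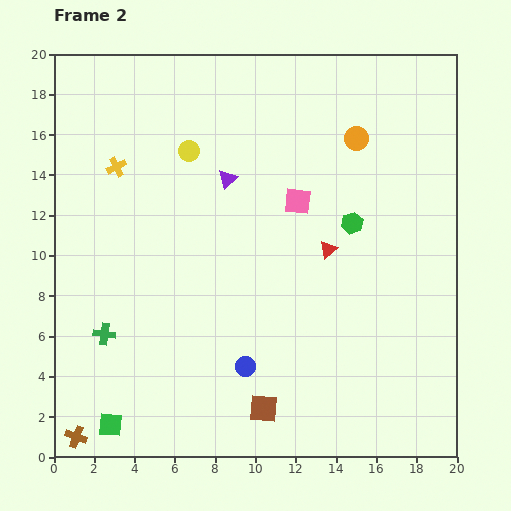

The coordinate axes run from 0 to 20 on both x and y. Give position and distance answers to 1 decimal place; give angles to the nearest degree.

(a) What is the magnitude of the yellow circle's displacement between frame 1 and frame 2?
3.2

The yellow circle moved from (8.0, 12.3) to (6.7, 15.2), a distance of √(1.3² + 2.9²) ≈ 3.2.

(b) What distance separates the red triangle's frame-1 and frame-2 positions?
5.0

The red triangle moved from (13.3, 5.3) to (13.6, 10.3), a distance of √(0.3² + 5.0²) ≈ 5.0.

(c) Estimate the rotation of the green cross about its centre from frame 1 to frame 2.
19° counter-clockwise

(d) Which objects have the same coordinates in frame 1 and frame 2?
the yellow cross, the green hexagon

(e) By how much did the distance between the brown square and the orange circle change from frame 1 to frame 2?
+6.8

Distance in frame 1: 7.4. Distance in frame 2: 14.2.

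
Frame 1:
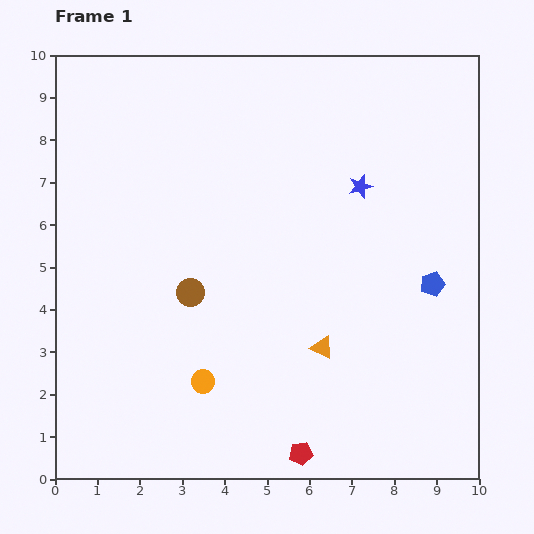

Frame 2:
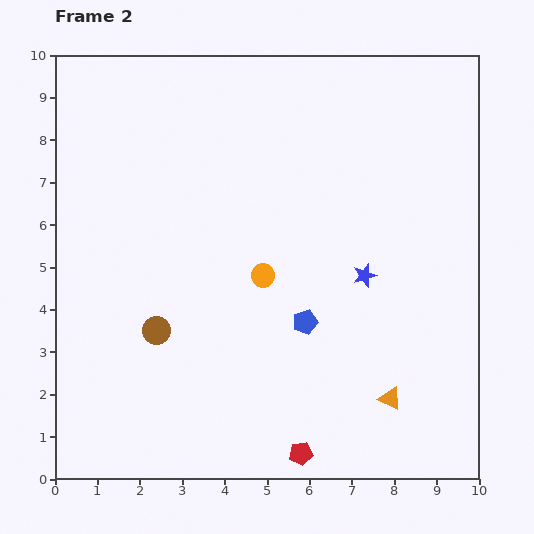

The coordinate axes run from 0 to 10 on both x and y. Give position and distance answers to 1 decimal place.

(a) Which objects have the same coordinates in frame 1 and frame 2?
the red pentagon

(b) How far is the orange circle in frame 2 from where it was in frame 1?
2.9

The orange circle moved from (3.5, 2.3) to (4.9, 4.8), a distance of √(1.4² + 2.5²) ≈ 2.9.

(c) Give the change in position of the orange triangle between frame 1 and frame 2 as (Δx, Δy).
(1.6, -1.2)

The orange triangle was at (6.3, 3.1) in frame 1 and (7.9, 1.9) in frame 2.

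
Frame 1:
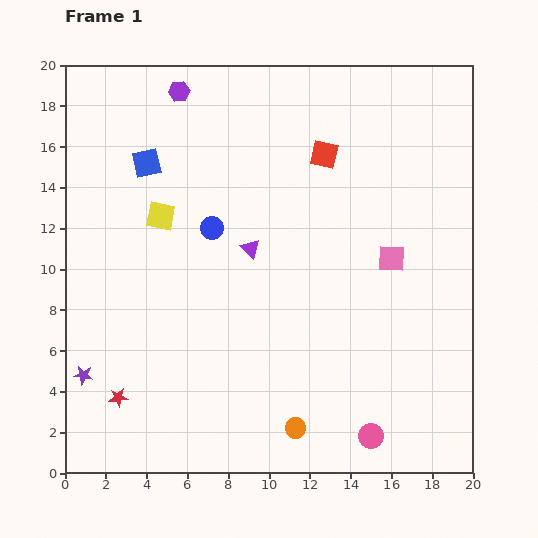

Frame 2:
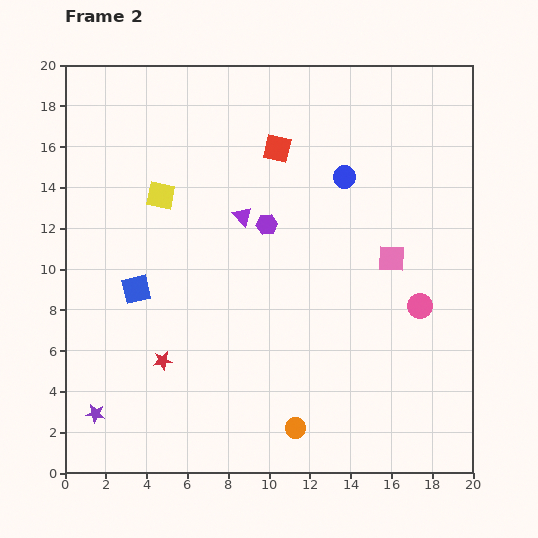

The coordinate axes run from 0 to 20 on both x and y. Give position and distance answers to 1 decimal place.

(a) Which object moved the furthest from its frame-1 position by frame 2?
the purple hexagon

(moved 7.8; next 7.0)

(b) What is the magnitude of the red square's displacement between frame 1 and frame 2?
2.3

The red square moved from (12.7, 15.6) to (10.4, 15.9), a distance of √(2.3² + 0.3²) ≈ 2.3.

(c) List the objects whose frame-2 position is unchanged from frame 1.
the pink square, the orange circle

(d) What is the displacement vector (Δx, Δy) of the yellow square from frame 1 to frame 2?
(0.0, 1.0)

The yellow square was at (4.7, 12.6) in frame 1 and (4.7, 13.6) in frame 2.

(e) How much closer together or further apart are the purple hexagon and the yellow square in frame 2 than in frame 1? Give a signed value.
-0.8

Distance in frame 1: 6.2. Distance in frame 2: 5.4.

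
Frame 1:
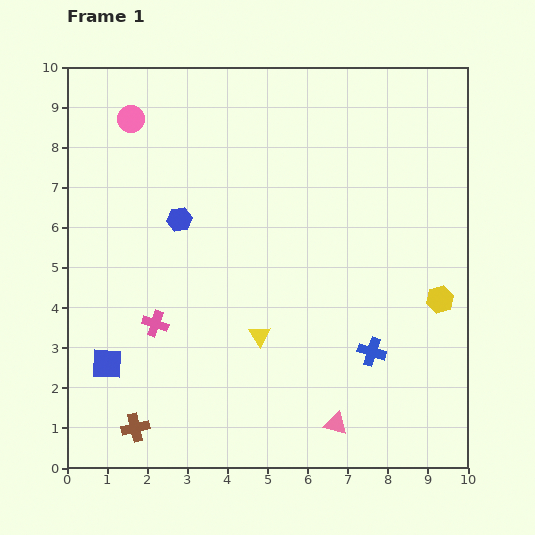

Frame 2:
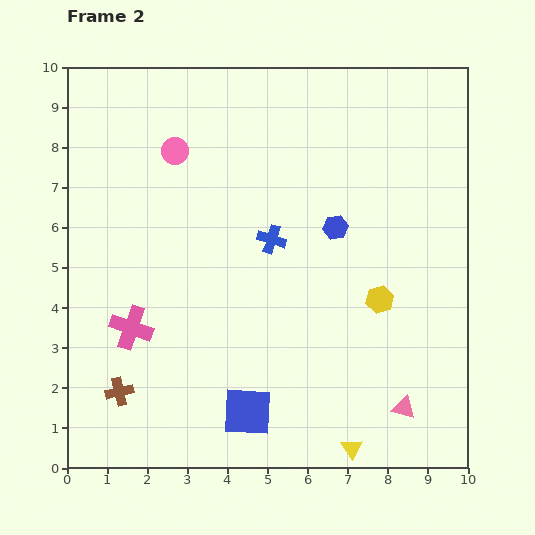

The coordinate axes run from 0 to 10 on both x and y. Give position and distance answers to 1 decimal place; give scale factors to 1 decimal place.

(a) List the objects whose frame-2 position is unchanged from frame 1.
none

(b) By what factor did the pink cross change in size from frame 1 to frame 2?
1.7×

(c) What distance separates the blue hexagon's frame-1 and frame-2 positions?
3.9

The blue hexagon moved from (2.8, 6.2) to (6.7, 6.0), a distance of √(3.9² + 0.2²) ≈ 3.9.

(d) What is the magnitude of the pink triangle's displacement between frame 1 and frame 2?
1.7

The pink triangle moved from (6.7, 1.1) to (8.4, 1.5), a distance of √(1.7² + 0.4²) ≈ 1.7.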